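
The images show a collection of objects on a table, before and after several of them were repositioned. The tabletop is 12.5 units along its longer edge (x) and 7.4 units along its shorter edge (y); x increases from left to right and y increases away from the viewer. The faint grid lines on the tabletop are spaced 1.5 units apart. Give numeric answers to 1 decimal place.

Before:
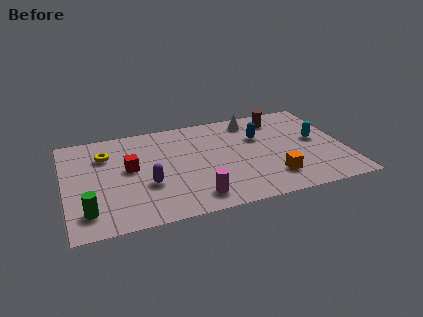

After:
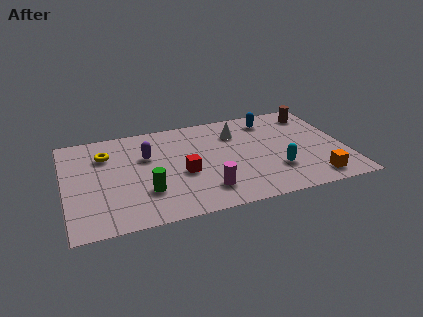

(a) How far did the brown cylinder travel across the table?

1.6

From (9.8, 6.1) to (11.4, 6.1), the brown cylinder covered √(1.6² + 0.0²) ≈ 1.6 units.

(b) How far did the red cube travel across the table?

2.5

From (2.9, 4.1) to (5.2, 3.1), the red cube covered √(2.3² + 1.0²) ≈ 2.5 units.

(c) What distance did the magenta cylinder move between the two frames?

0.6

From (5.6, 1.2) to (6.1, 1.6), the magenta cylinder covered √(0.5² + 0.4²) ≈ 0.6 units.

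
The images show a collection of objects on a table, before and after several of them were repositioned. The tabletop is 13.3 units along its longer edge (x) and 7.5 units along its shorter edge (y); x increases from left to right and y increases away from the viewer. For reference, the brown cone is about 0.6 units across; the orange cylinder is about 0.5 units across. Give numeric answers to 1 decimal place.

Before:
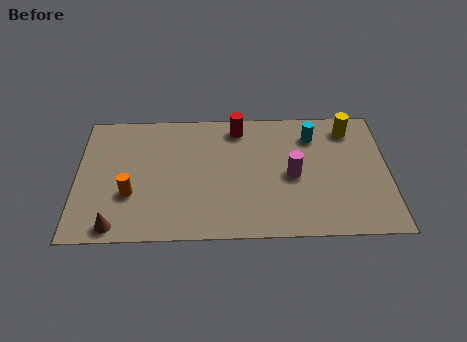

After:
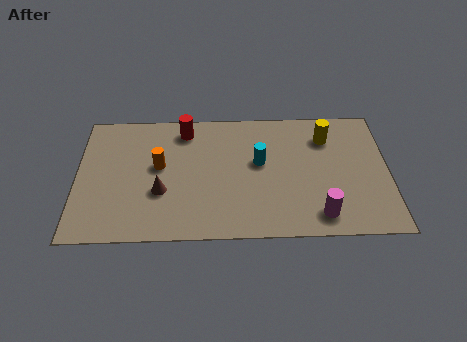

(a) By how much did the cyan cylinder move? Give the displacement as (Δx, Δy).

(-2.3, -1.5)

From the two frames, the cyan cylinder sits at roughly (10.1, 5.8) before and (7.8, 4.3) after.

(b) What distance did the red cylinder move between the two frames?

2.3

The red cylinder moved from about (6.9, 6.4) to (4.6, 6.3), a distance of √(2.3² + 0.1²) ≈ 2.3.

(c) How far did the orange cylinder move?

2.0

From (2.3, 2.6) to (3.5, 4.2), the orange cylinder covered √(1.2² + 1.6²) ≈ 2.0 units.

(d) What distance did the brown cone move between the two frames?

2.7

The brown cone was near (1.7, 0.8) before and (3.6, 2.7) after, so it travelled √(1.9² + 1.9²) ≈ 2.7 units.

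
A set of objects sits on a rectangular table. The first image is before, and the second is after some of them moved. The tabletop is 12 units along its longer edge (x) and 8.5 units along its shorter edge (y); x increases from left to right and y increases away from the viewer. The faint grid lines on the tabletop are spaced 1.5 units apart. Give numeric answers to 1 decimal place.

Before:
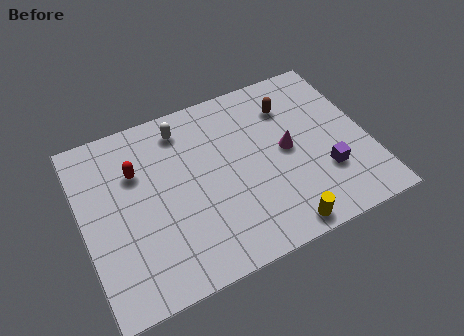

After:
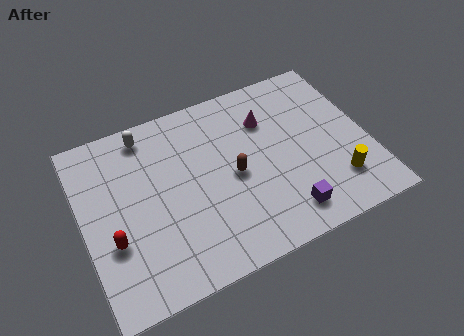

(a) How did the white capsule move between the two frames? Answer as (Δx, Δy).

(-1.5, 0.3)

From the two frames, the white capsule sits at roughly (4.5, 7.1) before and (3.0, 7.4) after.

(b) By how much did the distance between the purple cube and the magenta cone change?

+2.5

They were about 2.2 units apart before and 4.7 after — 2.5 units further apart.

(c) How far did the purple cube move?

2.2

From (10.0, 2.6) to (8.1, 1.4), the purple cube covered √(1.9² + 1.2²) ≈ 2.2 units.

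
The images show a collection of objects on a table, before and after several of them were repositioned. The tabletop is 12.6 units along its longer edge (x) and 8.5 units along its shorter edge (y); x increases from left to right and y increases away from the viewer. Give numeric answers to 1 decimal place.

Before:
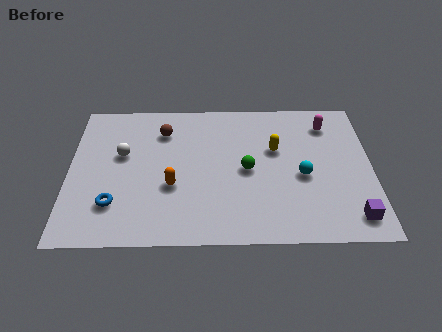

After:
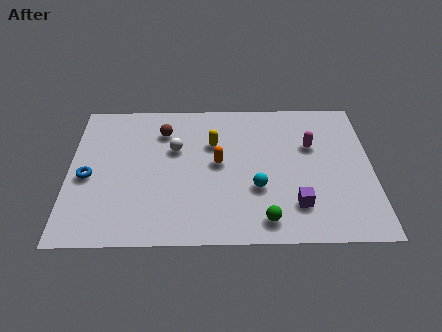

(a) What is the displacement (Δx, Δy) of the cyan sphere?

(-1.9, -0.7)

The cyan sphere was at about (9.7, 3.7) and moved to about (7.8, 3.0).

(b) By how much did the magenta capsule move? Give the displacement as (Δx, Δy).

(-0.7, -1.3)

The magenta capsule was at about (10.8, 6.8) and moved to about (10.1, 5.5).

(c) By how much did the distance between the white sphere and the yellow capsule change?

-4.8

The distance was about 6.4 in the first image and 1.6 in the second, so they moved 4.8 units closer together.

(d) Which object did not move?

the brown sphere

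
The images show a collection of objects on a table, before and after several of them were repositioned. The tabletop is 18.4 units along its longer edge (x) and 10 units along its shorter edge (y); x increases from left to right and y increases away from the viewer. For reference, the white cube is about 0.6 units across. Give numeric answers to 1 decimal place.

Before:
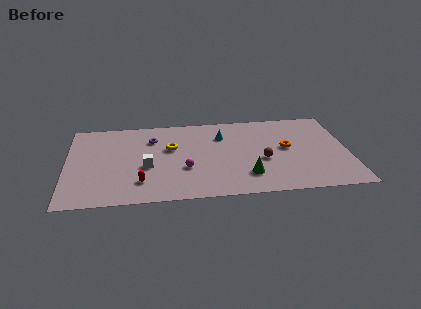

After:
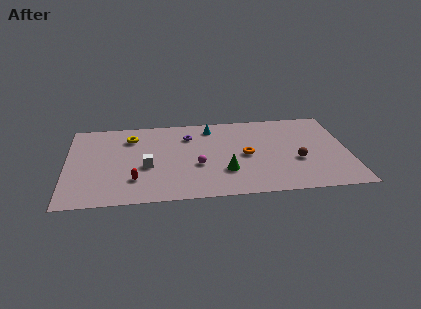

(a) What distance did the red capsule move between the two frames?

0.5

The red capsule was near (4.8, 2.3) before and (4.4, 2.6) after, so it travelled √(0.4² + 0.3²) ≈ 0.5 units.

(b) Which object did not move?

the white cube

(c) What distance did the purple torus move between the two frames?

2.4

The purple torus moved from about (5.6, 7.4) to (8.0, 7.5), a distance of √(2.4² + 0.1²) ≈ 2.4.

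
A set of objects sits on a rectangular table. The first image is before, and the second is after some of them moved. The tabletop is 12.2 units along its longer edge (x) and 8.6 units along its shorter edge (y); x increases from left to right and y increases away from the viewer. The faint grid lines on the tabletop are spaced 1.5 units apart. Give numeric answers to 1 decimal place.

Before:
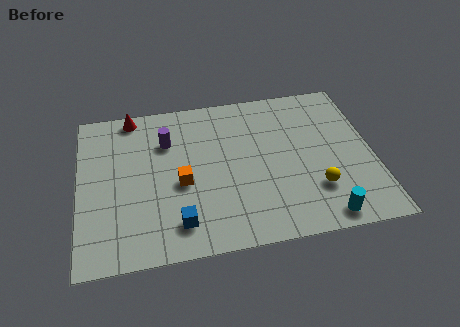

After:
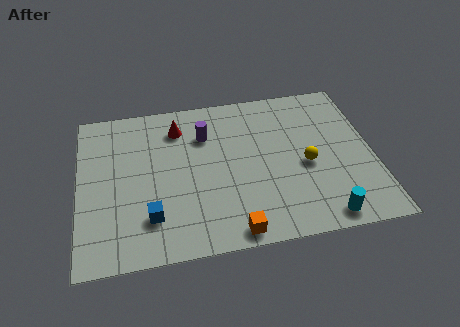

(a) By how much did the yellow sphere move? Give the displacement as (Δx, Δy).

(-0.3, 1.4)

The yellow sphere started near (9.7, 2.4) and ended near (9.4, 3.8).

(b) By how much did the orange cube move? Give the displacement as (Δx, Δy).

(2.0, -2.9)

From the two frames, the orange cube sits at roughly (4.2, 3.7) before and (6.2, 0.8) after.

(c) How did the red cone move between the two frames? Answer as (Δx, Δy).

(1.9, -1.0)

The red cone was at about (2.3, 7.8) and moved to about (4.2, 6.8).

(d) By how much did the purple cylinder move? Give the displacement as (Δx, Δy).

(1.6, 0.1)

The purple cylinder started near (3.7, 6.1) and ended near (5.3, 6.2).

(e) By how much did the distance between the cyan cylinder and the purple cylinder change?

-1.1

The distance was about 8.1 in the first image and 7.0 in the second, so they moved 1.1 units closer together.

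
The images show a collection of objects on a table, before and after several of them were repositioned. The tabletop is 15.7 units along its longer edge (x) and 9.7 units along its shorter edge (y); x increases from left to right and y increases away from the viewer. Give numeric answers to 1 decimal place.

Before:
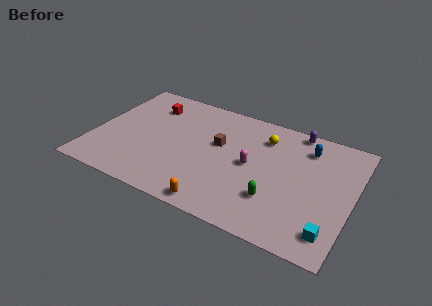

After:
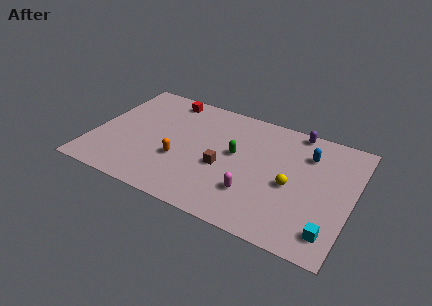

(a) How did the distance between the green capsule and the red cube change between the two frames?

-3.9

Before: roughly 9.5 units apart; after: 5.6. That's 3.9 units closer together.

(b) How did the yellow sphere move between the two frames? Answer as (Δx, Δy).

(2.0, -3.2)

The yellow sphere was at about (10.1, 7.5) and moved to about (12.1, 4.3).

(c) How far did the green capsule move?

3.7

The green capsule was near (11.3, 2.8) before and (8.6, 5.4) after, so it travelled √(2.7² + 2.6²) ≈ 3.7 units.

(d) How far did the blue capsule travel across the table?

0.5

From (12.7, 7.7) to (12.8, 7.2), the blue capsule covered √(0.1² + 0.5²) ≈ 0.5 units.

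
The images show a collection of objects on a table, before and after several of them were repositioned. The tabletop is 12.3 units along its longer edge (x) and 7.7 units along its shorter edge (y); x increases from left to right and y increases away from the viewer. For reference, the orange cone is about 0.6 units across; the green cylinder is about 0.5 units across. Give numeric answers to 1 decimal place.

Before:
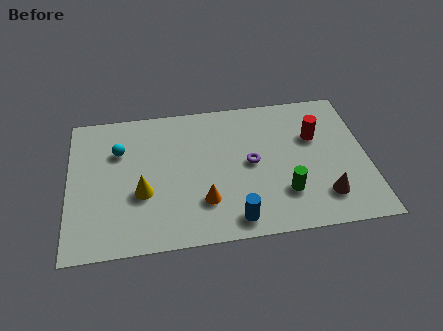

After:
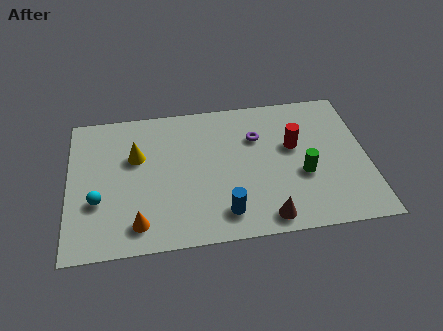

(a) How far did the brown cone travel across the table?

2.5

The brown cone moved from about (10.4, 1.7) to (8.0, 0.9), a distance of √(2.4² + 0.8²) ≈ 2.5.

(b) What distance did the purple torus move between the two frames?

1.4

The purple torus was near (7.5, 3.9) before and (7.8, 5.3) after, so it travelled √(0.3² + 1.4²) ≈ 1.4 units.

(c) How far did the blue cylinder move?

0.6

The blue cylinder moved from about (6.7, 1.0) to (6.3, 1.4), a distance of √(0.4² + 0.4²) ≈ 0.6.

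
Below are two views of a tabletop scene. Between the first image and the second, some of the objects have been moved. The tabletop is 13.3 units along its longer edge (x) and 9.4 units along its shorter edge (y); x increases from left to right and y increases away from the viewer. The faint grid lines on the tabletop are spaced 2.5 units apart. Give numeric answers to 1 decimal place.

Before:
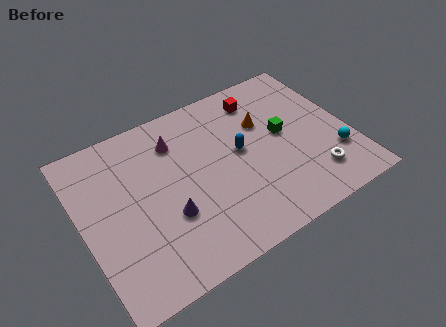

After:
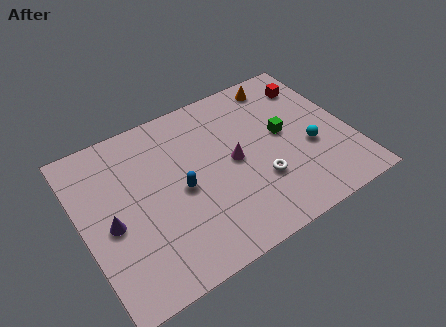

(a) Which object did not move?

the green cube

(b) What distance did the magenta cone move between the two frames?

3.5

The magenta cone was near (5.0, 7.2) before and (7.5, 4.7) after, so it travelled √(2.5² + 2.5²) ≈ 3.5 units.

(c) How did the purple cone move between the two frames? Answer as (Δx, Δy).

(-2.7, 0.9)

The purple cone was at about (4.0, 3.3) and moved to about (1.3, 4.2).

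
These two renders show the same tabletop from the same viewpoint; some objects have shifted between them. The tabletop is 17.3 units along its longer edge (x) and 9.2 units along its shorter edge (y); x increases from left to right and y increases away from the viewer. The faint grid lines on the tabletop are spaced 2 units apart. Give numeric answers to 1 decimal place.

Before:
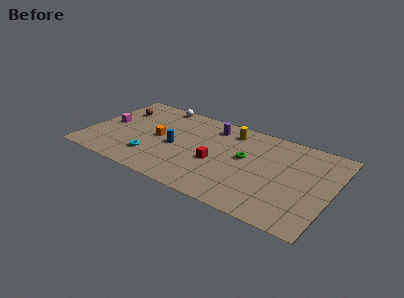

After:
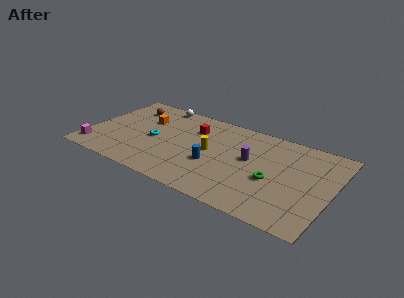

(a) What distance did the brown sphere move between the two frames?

0.8

From (1.7, 6.6) to (2.3, 7.2), the brown sphere covered √(0.6² + 0.6²) ≈ 0.8 units.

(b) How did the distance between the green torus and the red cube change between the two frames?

+4.4

The distance was about 2.4 in the first image and 6.8 in the second, so they moved 4.4 units further apart.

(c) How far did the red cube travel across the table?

3.6

The red cube was near (9.3, 3.8) before and (7.2, 6.7) after, so it travelled √(2.1² + 2.9²) ≈ 3.6 units.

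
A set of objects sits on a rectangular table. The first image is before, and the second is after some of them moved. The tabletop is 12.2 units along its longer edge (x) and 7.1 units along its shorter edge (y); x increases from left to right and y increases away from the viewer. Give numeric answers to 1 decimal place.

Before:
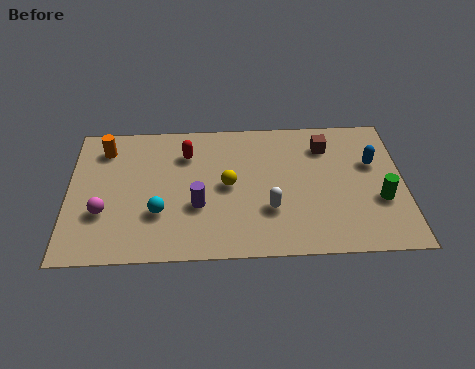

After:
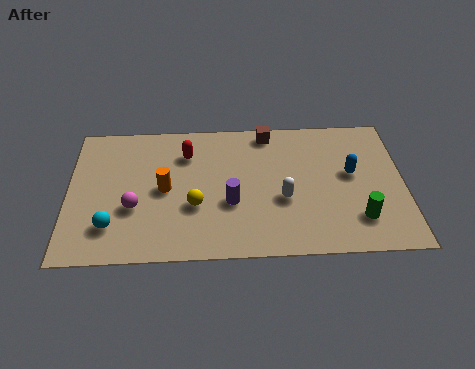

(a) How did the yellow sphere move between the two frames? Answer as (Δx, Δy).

(-1.2, -1.0)

The yellow sphere started near (5.8, 3.6) and ended near (4.6, 2.6).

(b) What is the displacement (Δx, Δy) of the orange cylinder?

(2.2, -2.2)

From the two frames, the orange cylinder sits at roughly (1.3, 5.7) before and (3.5, 3.5) after.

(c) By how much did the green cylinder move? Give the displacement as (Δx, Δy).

(-0.8, -0.9)

From the two frames, the green cylinder sits at roughly (11.3, 2.6) before and (10.5, 1.7) after.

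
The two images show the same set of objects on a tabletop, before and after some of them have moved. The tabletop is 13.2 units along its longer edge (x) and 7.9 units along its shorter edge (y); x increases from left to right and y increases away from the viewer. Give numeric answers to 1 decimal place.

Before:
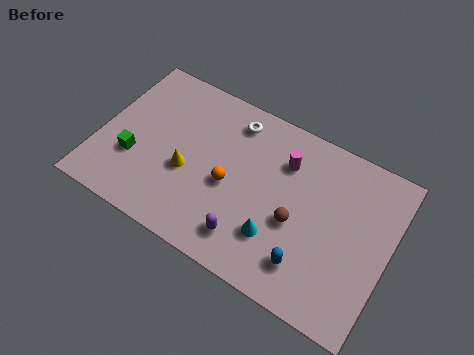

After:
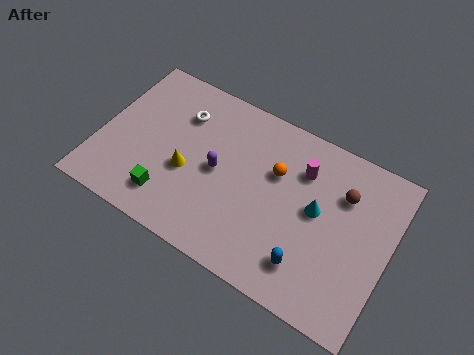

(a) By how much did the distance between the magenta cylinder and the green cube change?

-0.3

Before: roughly 7.2 units apart; after: 6.9. That's 0.3 units closer together.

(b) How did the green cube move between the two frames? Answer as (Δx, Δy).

(1.8, -1.1)

The green cube was at about (1.7, 2.7) and moved to about (3.5, 1.6).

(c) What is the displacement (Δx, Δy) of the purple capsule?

(-1.8, 2.4)

The purple capsule was at about (7.2, 1.5) and moved to about (5.4, 3.9).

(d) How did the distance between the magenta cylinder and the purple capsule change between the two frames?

-0.3

They were about 4.4 units apart before and 4.1 after — 0.3 units closer together.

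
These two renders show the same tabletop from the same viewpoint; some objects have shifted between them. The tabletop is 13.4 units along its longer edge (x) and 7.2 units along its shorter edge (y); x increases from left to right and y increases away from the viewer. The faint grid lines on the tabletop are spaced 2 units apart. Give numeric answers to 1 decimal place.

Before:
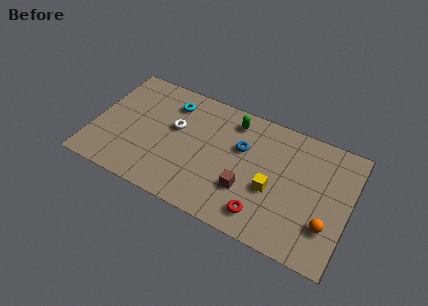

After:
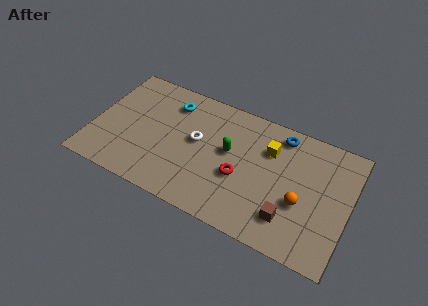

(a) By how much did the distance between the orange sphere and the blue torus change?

-1.6

Before: roughly 5.3 units apart; after: 3.7. That's 1.6 units closer together.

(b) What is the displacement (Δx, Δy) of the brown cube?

(2.3, -0.6)

From the two frames, the brown cube sits at roughly (8.2, 2.3) before and (10.5, 1.7) after.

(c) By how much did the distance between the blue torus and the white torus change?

+1.2

Before: roughly 3.5 units apart; after: 4.7. That's 1.2 units further apart.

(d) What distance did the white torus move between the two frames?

1.2

From (4.2, 4.3) to (5.4, 4.0), the white torus covered √(1.2² + 0.3²) ≈ 1.2 units.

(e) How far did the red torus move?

2.1

From (9.2, 1.3) to (7.8, 2.9), the red torus covered √(1.4² + 1.6²) ≈ 2.1 units.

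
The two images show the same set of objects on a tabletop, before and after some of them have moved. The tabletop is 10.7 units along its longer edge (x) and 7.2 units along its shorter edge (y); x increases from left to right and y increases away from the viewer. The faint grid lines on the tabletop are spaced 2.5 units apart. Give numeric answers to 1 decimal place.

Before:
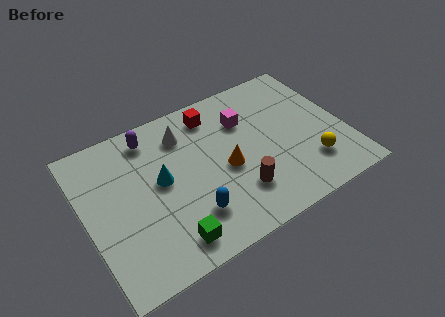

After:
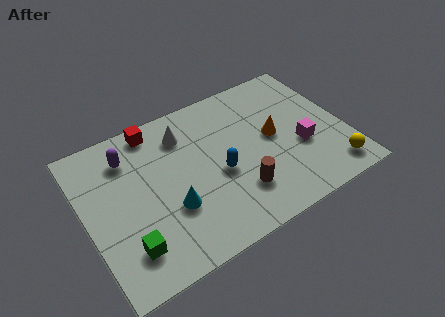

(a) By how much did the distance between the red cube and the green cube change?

-0.4

Before: roughly 5.5 units apart; after: 5.1. That's 0.4 units closer together.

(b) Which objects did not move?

the white cone and the brown cylinder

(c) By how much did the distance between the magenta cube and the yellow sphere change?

-2.0

They were about 4.0 units apart before and 2.0 after — 2.0 units closer together.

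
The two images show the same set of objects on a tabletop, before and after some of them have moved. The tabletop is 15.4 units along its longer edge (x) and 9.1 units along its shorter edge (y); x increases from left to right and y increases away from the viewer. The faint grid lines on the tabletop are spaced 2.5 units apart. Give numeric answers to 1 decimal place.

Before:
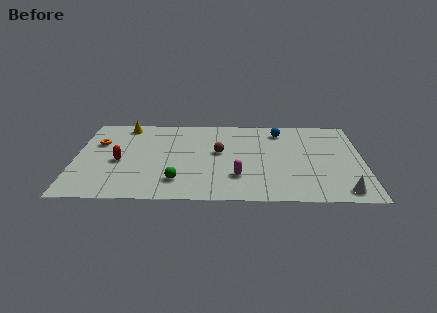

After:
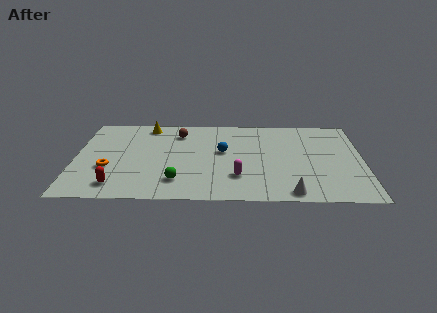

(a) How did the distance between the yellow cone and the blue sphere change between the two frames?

-3.4

They were about 8.4 units apart before and 5.0 after — 3.4 units closer together.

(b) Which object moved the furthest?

the blue sphere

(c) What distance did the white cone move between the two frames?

2.7

The white cone moved from about (14.2, 1.1) to (11.5, 0.9), a distance of √(2.7² + 0.2²) ≈ 2.7.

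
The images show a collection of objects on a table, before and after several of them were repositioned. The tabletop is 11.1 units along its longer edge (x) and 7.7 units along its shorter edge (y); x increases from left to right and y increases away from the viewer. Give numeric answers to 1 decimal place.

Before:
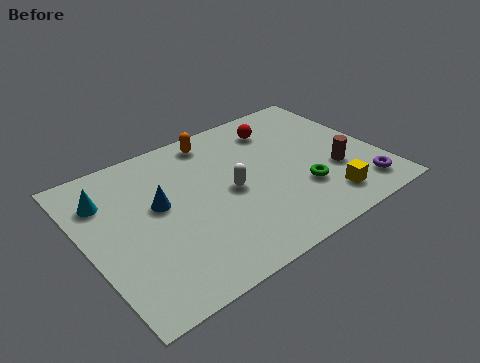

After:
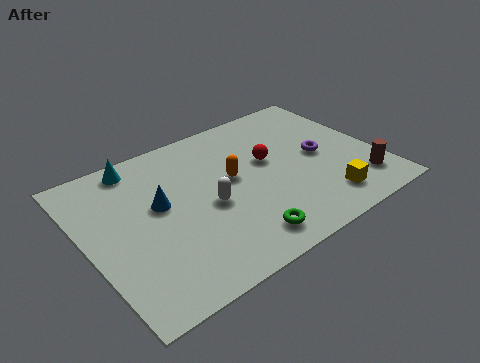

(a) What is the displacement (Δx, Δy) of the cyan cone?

(1.4, 1.1)

The cyan cone started near (1.0, 5.7) and ended near (2.4, 6.8).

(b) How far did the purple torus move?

2.7

From (10.0, 1.3) to (9.0, 3.8), the purple torus covered √(1.0² + 2.5²) ≈ 2.7 units.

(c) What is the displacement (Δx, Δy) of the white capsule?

(-0.9, -0.3)

The white capsule started near (5.4, 3.7) and ended near (4.5, 3.4).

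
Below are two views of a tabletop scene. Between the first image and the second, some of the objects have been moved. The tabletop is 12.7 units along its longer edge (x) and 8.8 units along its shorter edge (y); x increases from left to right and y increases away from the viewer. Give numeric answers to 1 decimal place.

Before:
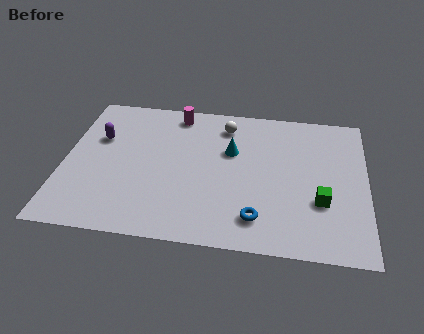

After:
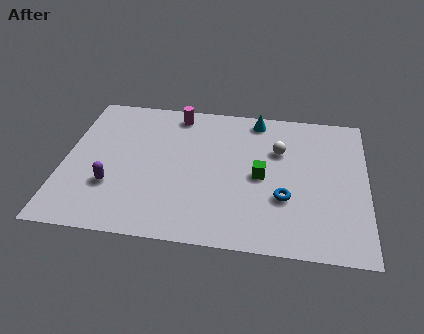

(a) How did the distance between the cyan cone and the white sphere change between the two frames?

+0.5

Before: roughly 1.6 units apart; after: 2.1. That's 0.5 units further apart.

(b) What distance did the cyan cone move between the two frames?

2.4

From (7.0, 5.6) to (8.0, 7.8), the cyan cone covered √(1.0² + 2.2²) ≈ 2.4 units.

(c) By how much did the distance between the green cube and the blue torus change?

-1.3

Before: roughly 2.9 units apart; after: 1.6. That's 1.3 units closer together.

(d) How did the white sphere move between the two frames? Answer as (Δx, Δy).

(2.3, -1.3)

From the two frames, the white sphere sits at roughly (6.7, 7.2) before and (9.0, 5.9) after.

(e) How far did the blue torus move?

1.7

The blue torus was near (8.2, 1.7) before and (9.3, 3.0) after, so it travelled √(1.1² + 1.3²) ≈ 1.7 units.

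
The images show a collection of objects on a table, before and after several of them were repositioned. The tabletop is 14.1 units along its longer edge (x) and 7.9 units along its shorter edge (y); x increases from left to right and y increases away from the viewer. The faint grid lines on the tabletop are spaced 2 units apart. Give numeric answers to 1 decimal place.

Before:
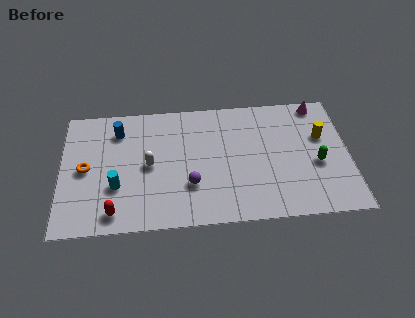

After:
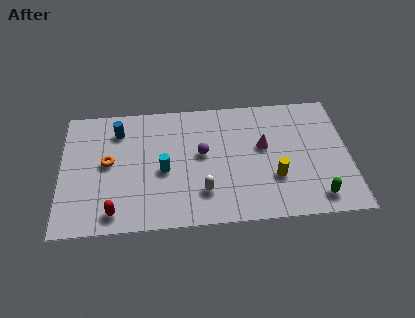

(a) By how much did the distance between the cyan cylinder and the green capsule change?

-2.1

Before: roughly 9.8 units apart; after: 7.7. That's 2.1 units closer together.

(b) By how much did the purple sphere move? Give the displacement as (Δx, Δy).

(0.6, 1.9)

From the two frames, the purple sphere sits at roughly (6.3, 2.5) before and (6.9, 4.4) after.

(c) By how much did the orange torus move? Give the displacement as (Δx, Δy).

(1.1, 0.3)

The orange torus was at about (1.2, 3.9) and moved to about (2.3, 4.2).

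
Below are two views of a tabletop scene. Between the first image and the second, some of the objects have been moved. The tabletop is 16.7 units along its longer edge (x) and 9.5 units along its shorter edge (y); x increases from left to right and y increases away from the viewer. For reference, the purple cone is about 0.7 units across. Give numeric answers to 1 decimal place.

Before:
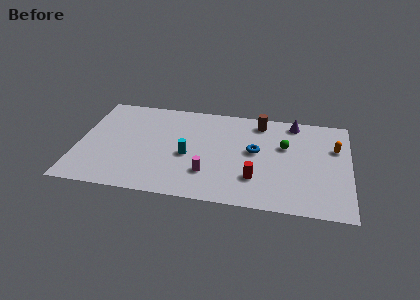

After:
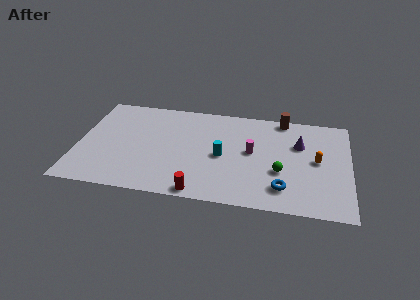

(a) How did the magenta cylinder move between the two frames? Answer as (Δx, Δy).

(2.6, 2.5)

The magenta cylinder was at about (8.1, 2.6) and moved to about (10.7, 5.1).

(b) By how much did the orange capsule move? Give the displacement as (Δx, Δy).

(-1.1, -1.4)

The orange capsule started near (15.8, 6.3) and ended near (14.7, 4.9).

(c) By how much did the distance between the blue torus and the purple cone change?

+0.5

Before: roughly 3.9 units apart; after: 4.4. That's 0.5 units further apart.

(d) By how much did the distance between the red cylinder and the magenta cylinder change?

+2.3

Before: roughly 2.9 units apart; after: 5.2. That's 2.3 units further apart.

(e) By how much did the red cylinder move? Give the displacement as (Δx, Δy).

(-3.3, -1.8)

The red cylinder was at about (11.0, 2.6) and moved to about (7.7, 0.8).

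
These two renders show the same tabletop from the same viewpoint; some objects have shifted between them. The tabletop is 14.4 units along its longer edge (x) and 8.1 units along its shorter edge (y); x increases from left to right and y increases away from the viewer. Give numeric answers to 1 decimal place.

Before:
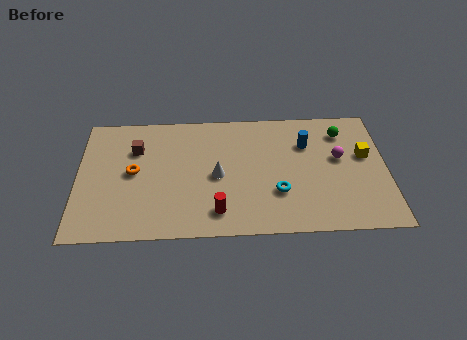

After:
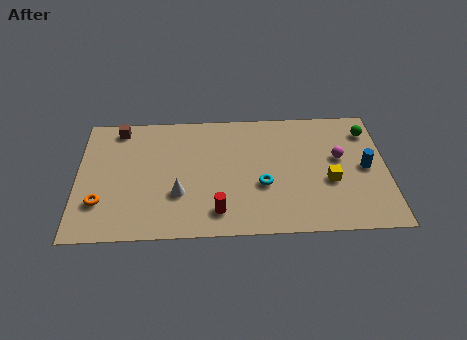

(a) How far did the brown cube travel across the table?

1.6

The brown cube was near (2.7, 5.7) before and (1.9, 7.1) after, so it travelled √(0.8² + 1.4²) ≈ 1.6 units.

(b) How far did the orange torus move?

2.4

The orange torus was near (2.6, 4.2) before and (1.1, 2.3) after, so it travelled √(1.5² + 1.9²) ≈ 2.4 units.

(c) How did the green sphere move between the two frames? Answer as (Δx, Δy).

(1.2, 0.0)

The green sphere was at about (12.4, 6.4) and moved to about (13.6, 6.4).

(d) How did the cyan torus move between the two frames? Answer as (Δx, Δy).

(-0.7, 0.5)

From the two frames, the cyan torus sits at roughly (9.3, 2.6) before and (8.6, 3.1) after.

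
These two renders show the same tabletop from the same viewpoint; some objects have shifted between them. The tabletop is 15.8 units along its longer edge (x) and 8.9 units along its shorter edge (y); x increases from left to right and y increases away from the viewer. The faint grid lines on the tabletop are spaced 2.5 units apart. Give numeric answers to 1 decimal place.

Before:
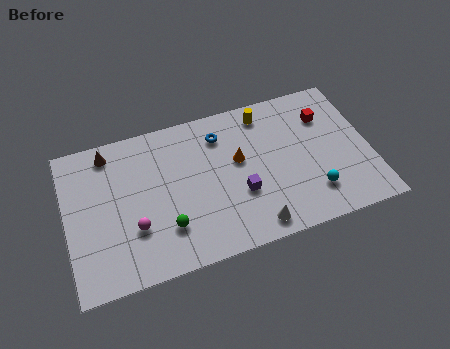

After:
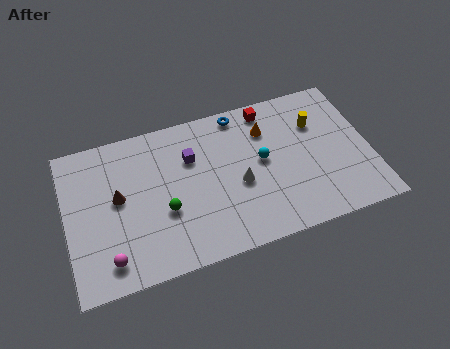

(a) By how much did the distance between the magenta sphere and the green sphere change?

+1.9

Before: roughly 1.7 units apart; after: 3.6. That's 1.9 units further apart.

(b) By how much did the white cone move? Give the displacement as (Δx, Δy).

(-0.5, 2.7)

The white cone started near (9.4, 1.1) and ended near (8.9, 3.8).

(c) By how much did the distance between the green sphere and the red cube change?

-2.3

They were about 9.6 units apart before and 7.3 after — 2.3 units closer together.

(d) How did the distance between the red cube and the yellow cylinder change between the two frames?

-0.4

They were about 3.3 units apart before and 2.9 after — 0.4 units closer together.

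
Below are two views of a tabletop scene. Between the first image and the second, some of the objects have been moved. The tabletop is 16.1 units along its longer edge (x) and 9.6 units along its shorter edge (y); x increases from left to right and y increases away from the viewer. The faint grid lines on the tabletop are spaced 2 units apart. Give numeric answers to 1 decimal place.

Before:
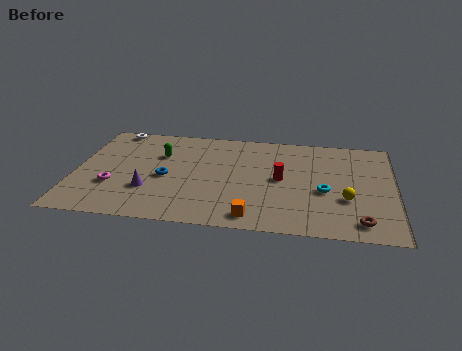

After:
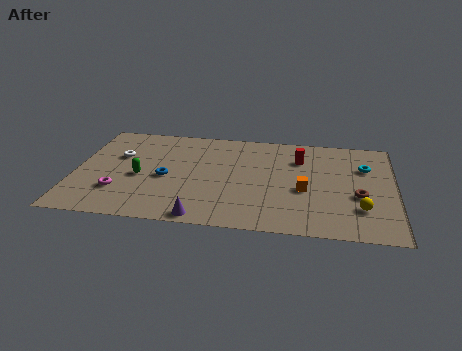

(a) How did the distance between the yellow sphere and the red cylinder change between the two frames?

+1.8

Before: roughly 3.6 units apart; after: 5.4. That's 1.8 units further apart.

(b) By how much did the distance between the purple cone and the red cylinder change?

+0.9

Before: roughly 6.9 units apart; after: 7.8. That's 0.9 units further apart.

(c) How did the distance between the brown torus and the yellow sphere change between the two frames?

-0.9

They were about 2.1 units apart before and 1.2 after — 0.9 units closer together.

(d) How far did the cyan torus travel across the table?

3.3

From (12.6, 4.0) to (14.6, 6.6), the cyan torus covered √(2.0² + 2.6²) ≈ 3.3 units.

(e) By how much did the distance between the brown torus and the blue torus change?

-0.5

The distance was about 10.2 in the first image and 9.7 in the second, so they moved 0.5 units closer together.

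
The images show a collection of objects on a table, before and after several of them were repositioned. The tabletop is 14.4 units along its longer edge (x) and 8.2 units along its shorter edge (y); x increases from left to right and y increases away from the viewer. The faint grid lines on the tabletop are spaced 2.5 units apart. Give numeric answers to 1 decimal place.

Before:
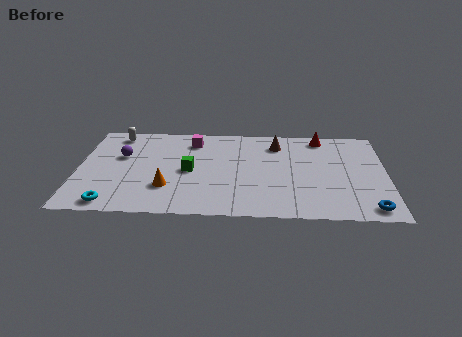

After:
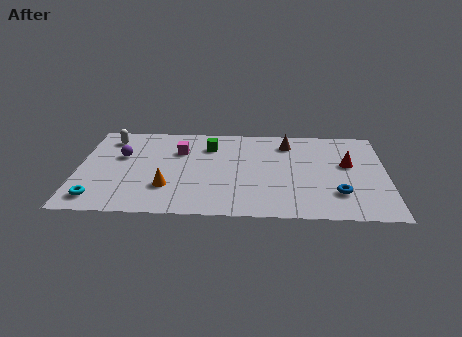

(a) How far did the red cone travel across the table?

2.7

The red cone was near (11.4, 7.2) before and (12.6, 4.8) after, so it travelled √(1.2² + 2.4²) ≈ 2.7 units.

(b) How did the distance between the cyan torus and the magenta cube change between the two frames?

-1.0

Before: roughly 6.7 units apart; after: 5.7. That's 1.0 units closer together.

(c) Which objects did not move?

the orange cone and the purple sphere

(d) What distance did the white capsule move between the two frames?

0.5

The white capsule moved from about (1.7, 7.1) to (1.4, 6.7), a distance of √(0.3² + 0.4²) ≈ 0.5.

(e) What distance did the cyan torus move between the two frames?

0.8

From (1.7, 0.9) to (1.0, 1.3), the cyan torus covered √(0.7² + 0.4²) ≈ 0.8 units.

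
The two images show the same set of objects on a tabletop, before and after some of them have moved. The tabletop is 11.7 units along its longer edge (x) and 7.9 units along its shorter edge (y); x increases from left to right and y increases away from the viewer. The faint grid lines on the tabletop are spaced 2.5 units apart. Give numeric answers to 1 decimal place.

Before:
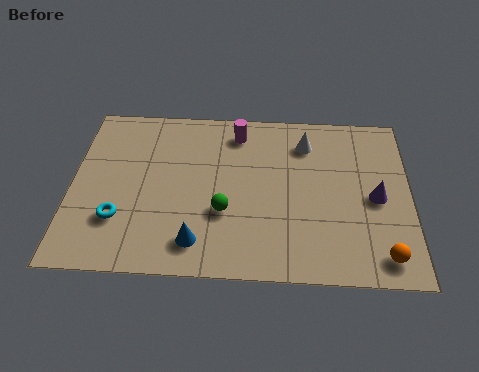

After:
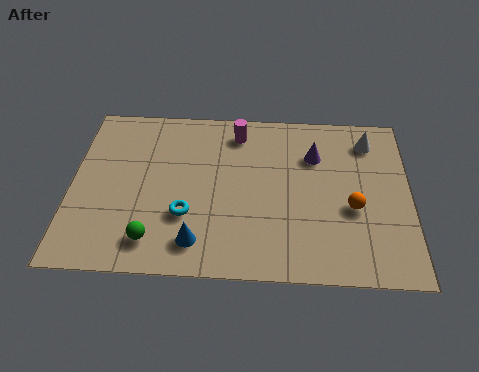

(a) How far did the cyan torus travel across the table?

2.3

From (1.7, 2.3) to (4.0, 2.6), the cyan torus covered √(2.3² + 0.3²) ≈ 2.3 units.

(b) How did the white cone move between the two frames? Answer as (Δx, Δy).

(2.2, 0.2)

The white cone was at about (8.1, 6.2) and moved to about (10.3, 6.4).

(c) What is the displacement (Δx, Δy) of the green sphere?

(-2.4, -1.4)

From the two frames, the green sphere sits at roughly (5.3, 2.8) before and (2.9, 1.4) after.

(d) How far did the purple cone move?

2.8

The purple cone moved from about (10.5, 3.7) to (8.4, 5.6), a distance of √(2.1² + 1.9²) ≈ 2.8.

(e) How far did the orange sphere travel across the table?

2.3

The orange sphere was near (10.7, 1.1) before and (9.7, 3.2) after, so it travelled √(1.0² + 2.1²) ≈ 2.3 units.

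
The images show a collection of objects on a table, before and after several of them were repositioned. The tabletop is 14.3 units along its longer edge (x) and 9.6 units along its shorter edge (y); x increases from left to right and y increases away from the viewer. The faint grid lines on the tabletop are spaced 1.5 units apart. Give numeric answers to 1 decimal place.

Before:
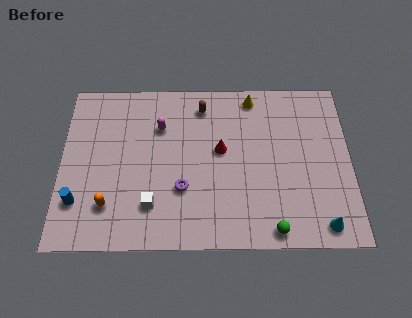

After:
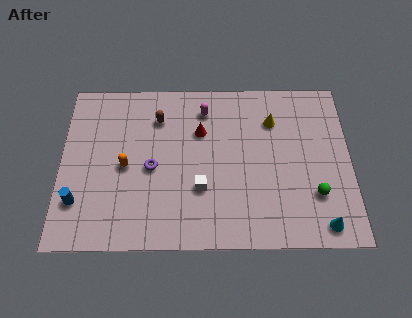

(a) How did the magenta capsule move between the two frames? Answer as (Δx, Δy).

(2.2, 1.0)

From the two frames, the magenta capsule sits at roughly (4.9, 6.8) before and (7.1, 7.8) after.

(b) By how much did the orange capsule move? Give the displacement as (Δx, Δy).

(0.8, 2.2)

The orange capsule was at about (2.4, 2.3) and moved to about (3.2, 4.5).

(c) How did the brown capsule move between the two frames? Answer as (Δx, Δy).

(-2.2, -0.7)

The brown capsule started near (7.0, 8.0) and ended near (4.8, 7.3).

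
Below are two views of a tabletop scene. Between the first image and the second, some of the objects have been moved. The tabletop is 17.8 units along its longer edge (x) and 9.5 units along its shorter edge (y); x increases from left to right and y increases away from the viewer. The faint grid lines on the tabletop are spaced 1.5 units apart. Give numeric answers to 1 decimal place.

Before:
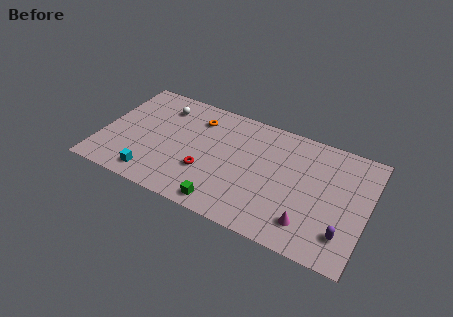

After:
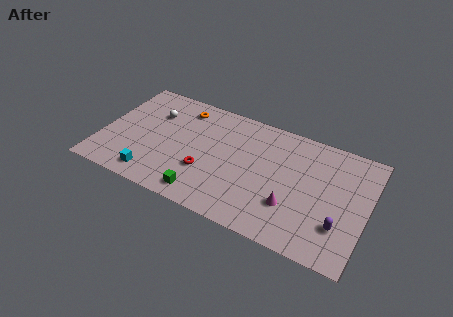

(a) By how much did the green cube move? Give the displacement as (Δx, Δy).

(-1.4, 0.2)

From the two frames, the green cube sits at roughly (8.7, 1.1) before and (7.3, 1.3) after.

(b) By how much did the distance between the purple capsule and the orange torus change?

+0.7

Before: roughly 11.6 units apart; after: 12.3. That's 0.7 units further apart.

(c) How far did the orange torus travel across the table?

1.2

The orange torus was near (6.1, 7.4) before and (5.0, 7.9) after, so it travelled √(1.1² + 0.5²) ≈ 1.2 units.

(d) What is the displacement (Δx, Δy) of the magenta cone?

(-1.2, 0.9)

From the two frames, the magenta cone sits at roughly (14.2, 2.0) before and (13.0, 2.9) after.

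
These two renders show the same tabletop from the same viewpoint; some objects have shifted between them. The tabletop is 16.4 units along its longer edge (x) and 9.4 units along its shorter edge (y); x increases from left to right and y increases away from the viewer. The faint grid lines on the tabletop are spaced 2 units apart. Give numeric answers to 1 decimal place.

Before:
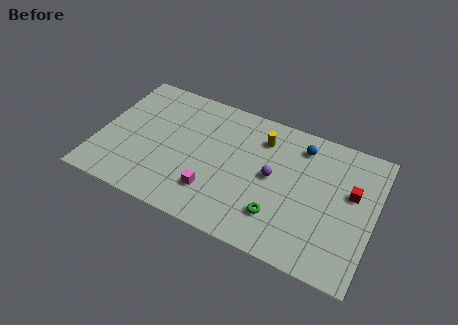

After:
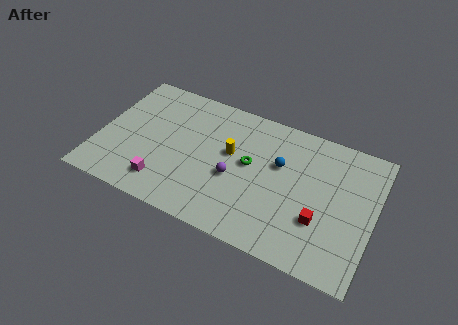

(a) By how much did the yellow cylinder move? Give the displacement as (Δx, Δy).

(-1.7, -1.8)

The yellow cylinder started near (9.5, 7.3) and ended near (7.8, 5.5).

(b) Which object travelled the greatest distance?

the green torus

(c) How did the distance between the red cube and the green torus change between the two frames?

-0.3

They were about 5.2 units apart before and 4.9 after — 0.3 units closer together.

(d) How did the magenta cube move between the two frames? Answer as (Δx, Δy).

(-2.9, -0.6)

From the two frames, the magenta cube sits at roughly (7.1, 2.4) before and (4.2, 1.8) after.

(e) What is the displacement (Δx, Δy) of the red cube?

(-1.6, -2.6)

The red cube was at about (15.0, 5.7) and moved to about (13.4, 3.1).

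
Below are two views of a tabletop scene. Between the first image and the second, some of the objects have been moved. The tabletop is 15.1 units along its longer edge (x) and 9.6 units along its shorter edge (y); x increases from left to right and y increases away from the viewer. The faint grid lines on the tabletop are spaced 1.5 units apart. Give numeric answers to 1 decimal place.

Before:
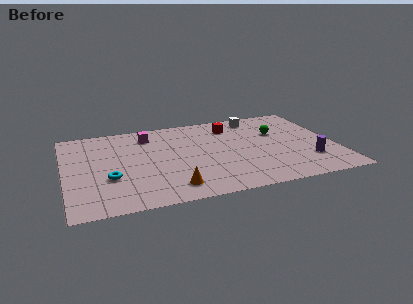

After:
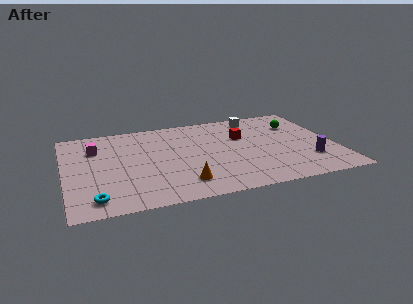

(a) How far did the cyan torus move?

2.2

From (2.4, 3.4) to (1.5, 1.4), the cyan torus covered √(0.9² + 2.0²) ≈ 2.2 units.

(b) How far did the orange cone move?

0.7

The orange cone was near (5.7, 1.6) before and (6.3, 1.9) after, so it travelled √(0.6² + 0.3²) ≈ 0.7 units.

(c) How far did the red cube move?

1.5

From (9.5, 7.6) to (10.0, 6.2), the red cube covered √(0.5² + 1.4²) ≈ 1.5 units.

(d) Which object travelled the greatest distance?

the magenta cube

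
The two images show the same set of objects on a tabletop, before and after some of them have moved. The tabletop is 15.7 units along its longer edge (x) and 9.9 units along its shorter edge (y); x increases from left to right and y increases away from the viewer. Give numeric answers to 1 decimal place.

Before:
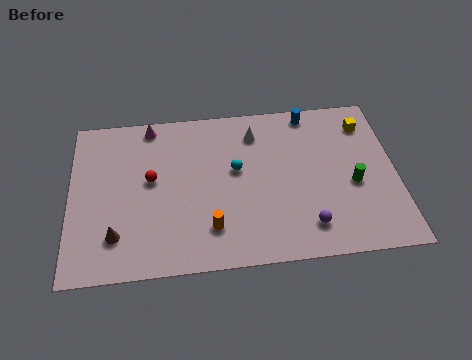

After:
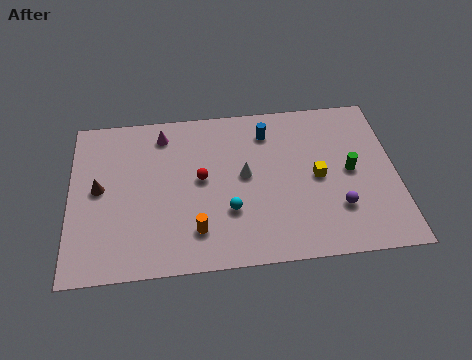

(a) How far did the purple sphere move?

1.7

The purple sphere was near (11.3, 1.9) before and (12.8, 2.8) after, so it travelled √(1.5² + 0.9²) ≈ 1.7 units.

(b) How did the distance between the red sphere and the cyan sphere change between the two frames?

-1.6

Before: roughly 4.1 units apart; after: 2.5. That's 1.6 units closer together.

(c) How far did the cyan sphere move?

2.5

The cyan sphere was near (8.0, 5.7) before and (7.6, 3.2) after, so it travelled √(0.4² + 2.5²) ≈ 2.5 units.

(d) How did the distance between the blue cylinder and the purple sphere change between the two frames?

-1.0

They were about 7.0 units apart before and 6.0 after — 1.0 units closer together.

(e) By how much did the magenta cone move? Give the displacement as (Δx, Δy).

(0.6, -0.6)

From the two frames, the magenta cone sits at roughly (3.9, 8.9) before and (4.5, 8.3) after.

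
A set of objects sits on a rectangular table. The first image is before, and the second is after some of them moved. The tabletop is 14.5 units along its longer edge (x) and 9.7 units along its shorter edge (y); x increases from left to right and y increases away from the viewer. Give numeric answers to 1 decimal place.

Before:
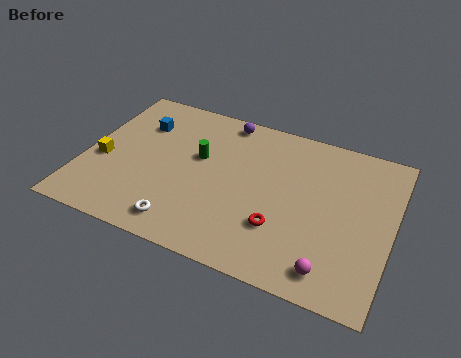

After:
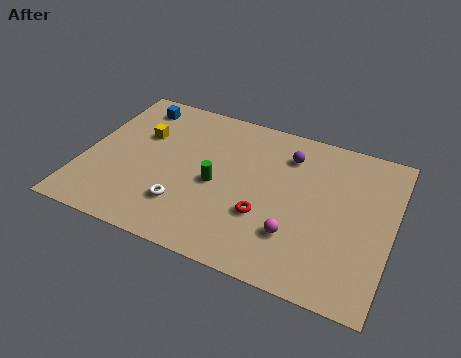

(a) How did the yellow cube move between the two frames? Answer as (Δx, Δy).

(1.6, 2.3)

From the two frames, the yellow cube sits at roughly (0.9, 4.0) before and (2.5, 6.3) after.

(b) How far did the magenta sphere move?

2.2

The magenta sphere was near (12.0, 1.4) before and (10.2, 2.7) after, so it travelled √(1.8² + 1.3²) ≈ 2.2 units.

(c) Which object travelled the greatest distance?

the purple sphere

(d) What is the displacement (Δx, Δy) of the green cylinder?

(1.0, -1.4)

The green cylinder started near (5.3, 5.8) and ended near (6.3, 4.4).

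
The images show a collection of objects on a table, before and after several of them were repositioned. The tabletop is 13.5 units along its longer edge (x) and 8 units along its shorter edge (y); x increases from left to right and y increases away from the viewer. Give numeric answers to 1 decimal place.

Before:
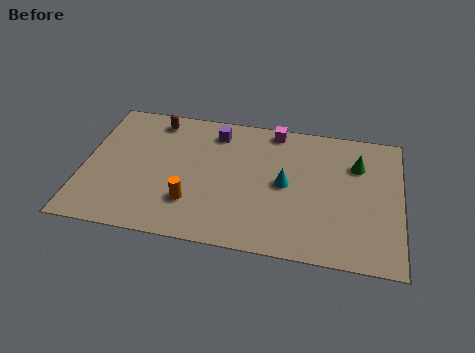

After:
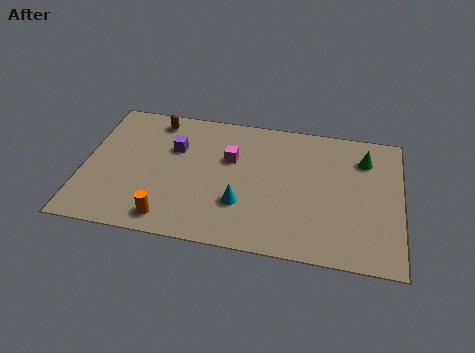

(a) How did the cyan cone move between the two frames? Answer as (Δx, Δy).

(-1.8, -1.5)

The cyan cone started near (8.6, 4.0) and ended near (6.8, 2.5).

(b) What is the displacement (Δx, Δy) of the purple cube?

(-1.7, -1.3)

The purple cube started near (5.5, 6.6) and ended near (3.8, 5.3).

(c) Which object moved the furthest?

the magenta cube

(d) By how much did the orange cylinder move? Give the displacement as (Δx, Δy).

(-0.9, -1.1)

From the two frames, the orange cylinder sits at roughly (4.7, 2.2) before and (3.8, 1.1) after.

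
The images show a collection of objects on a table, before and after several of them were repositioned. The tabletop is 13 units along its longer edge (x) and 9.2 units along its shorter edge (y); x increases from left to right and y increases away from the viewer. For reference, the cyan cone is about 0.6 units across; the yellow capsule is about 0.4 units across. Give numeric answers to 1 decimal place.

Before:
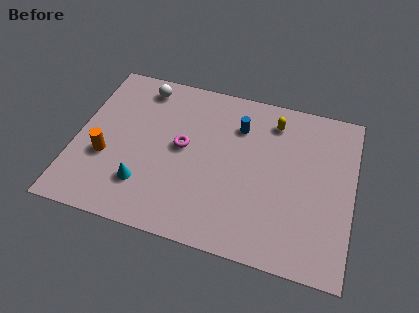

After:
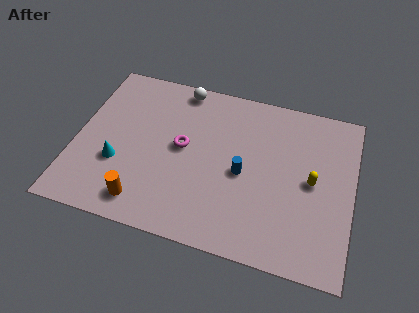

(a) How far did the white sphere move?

1.8

The white sphere moved from about (2.8, 7.9) to (4.6, 8.3), a distance of √(1.8² + 0.4²) ≈ 1.8.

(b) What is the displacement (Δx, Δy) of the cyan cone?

(-1.3, 0.9)

The cyan cone was at about (3.4, 2.3) and moved to about (2.1, 3.2).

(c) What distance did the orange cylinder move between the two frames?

2.8

From (1.5, 3.4) to (3.5, 1.4), the orange cylinder covered √(2.0² + 2.0²) ≈ 2.8 units.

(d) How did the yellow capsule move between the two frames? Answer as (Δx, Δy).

(2.0, -2.9)

The yellow capsule was at about (9.1, 7.5) and moved to about (11.1, 4.6).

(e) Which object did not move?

the magenta torus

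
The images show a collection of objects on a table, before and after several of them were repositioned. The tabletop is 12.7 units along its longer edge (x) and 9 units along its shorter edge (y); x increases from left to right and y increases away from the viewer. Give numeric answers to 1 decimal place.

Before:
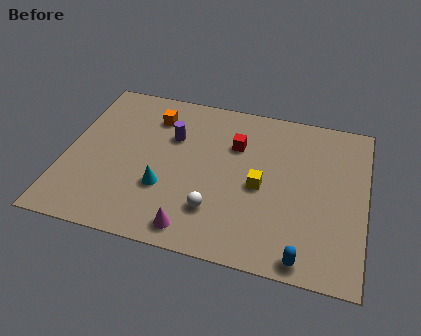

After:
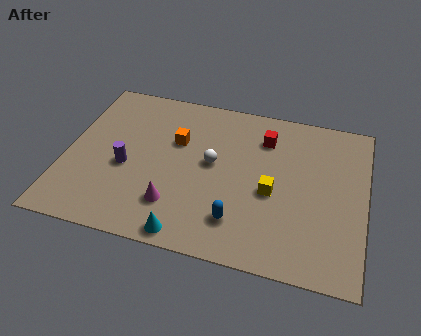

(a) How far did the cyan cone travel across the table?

2.5

The cyan cone was near (4.3, 3.0) before and (5.5, 0.8) after, so it travelled √(1.2² + 2.2²) ≈ 2.5 units.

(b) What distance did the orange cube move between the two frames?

1.6

The orange cube moved from about (3.5, 7.0) to (4.6, 5.8), a distance of √(1.1² + 1.2²) ≈ 1.6.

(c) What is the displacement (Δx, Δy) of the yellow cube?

(0.5, -0.2)

The yellow cube started near (8.3, 4.1) and ended near (8.8, 3.9).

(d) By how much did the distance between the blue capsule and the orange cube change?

-4.4

Before: roughly 9.2 units apart; after: 4.8. That's 4.4 units closer together.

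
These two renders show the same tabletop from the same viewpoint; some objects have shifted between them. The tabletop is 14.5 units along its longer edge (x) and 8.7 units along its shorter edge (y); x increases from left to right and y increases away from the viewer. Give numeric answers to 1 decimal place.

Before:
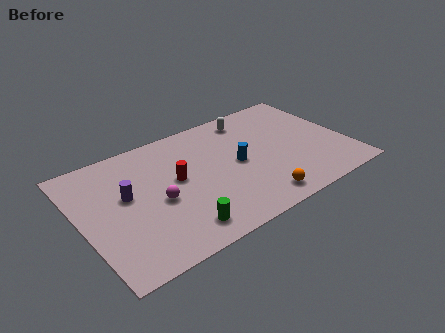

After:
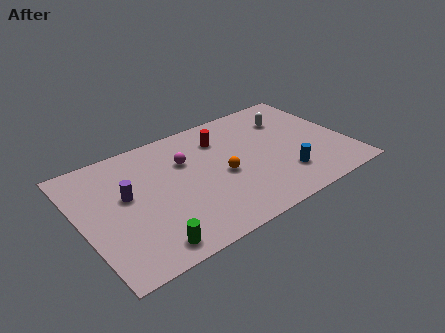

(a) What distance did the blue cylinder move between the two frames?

3.0

The blue cylinder was near (8.5, 4.3) before and (10.7, 2.2) after, so it travelled √(2.2² + 2.1²) ≈ 3.0 units.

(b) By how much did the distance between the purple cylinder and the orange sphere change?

-2.3

The distance was about 7.5 in the first image and 5.2 in the second, so they moved 2.3 units closer together.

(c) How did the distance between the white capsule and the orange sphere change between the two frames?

-1.4

Before: roughly 6.3 units apart; after: 4.9. That's 1.4 units closer together.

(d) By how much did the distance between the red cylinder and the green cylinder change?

+4.0

Before: roughly 3.4 units apart; after: 7.4. That's 4.0 units further apart.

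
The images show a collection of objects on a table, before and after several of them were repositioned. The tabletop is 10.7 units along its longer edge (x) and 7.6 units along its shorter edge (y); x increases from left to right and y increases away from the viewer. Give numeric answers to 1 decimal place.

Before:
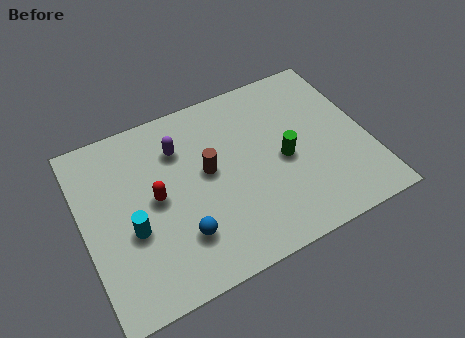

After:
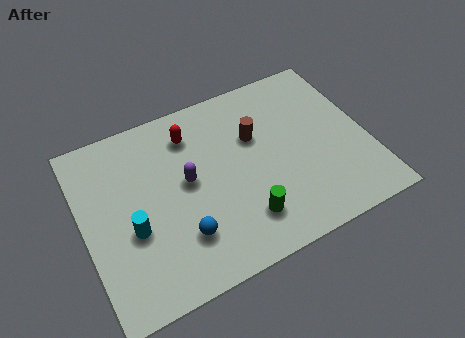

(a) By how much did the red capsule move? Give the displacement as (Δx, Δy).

(1.6, 2.1)

The red capsule started near (2.7, 3.9) and ended near (4.3, 6.0).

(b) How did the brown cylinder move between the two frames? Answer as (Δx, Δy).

(1.9, 0.7)

The brown cylinder started near (4.7, 4.2) and ended near (6.6, 4.9).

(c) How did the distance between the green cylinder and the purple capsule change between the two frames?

-1.3

They were about 4.3 units apart before and 3.0 after — 1.3 units closer together.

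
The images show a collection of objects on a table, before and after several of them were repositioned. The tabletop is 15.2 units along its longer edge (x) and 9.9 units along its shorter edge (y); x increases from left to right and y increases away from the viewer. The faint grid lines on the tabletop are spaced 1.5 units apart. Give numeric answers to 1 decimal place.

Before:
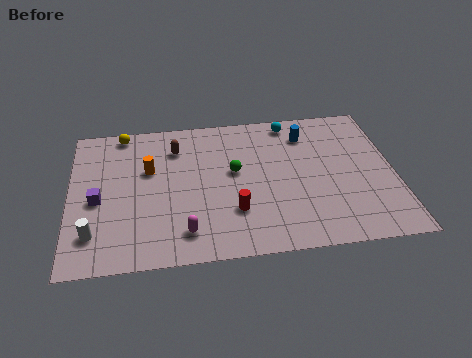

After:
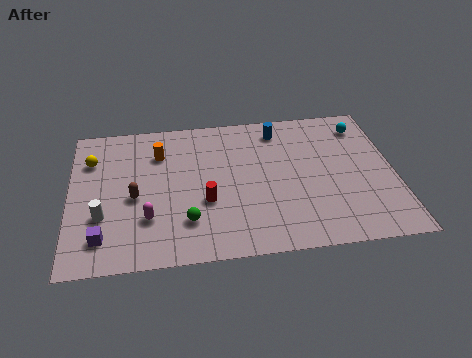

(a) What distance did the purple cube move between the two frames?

2.5

The purple cube was near (1.3, 4.4) before and (1.5, 1.9) after, so it travelled √(0.2² + 2.5²) ≈ 2.5 units.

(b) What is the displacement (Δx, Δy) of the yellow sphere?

(-1.5, -1.8)

From the two frames, the yellow sphere sits at roughly (2.5, 9.0) before and (1.0, 7.2) after.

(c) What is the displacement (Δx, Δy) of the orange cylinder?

(0.5, 1.1)

From the two frames, the orange cylinder sits at roughly (3.7, 6.2) before and (4.2, 7.3) after.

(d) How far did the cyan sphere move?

3.5

The cyan sphere was near (10.5, 8.8) before and (13.9, 8.1) after, so it travelled √(3.4² + 0.7²) ≈ 3.5 units.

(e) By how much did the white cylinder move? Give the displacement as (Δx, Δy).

(0.4, 1.1)

From the two frames, the white cylinder sits at roughly (1.1, 2.2) before and (1.5, 3.3) after.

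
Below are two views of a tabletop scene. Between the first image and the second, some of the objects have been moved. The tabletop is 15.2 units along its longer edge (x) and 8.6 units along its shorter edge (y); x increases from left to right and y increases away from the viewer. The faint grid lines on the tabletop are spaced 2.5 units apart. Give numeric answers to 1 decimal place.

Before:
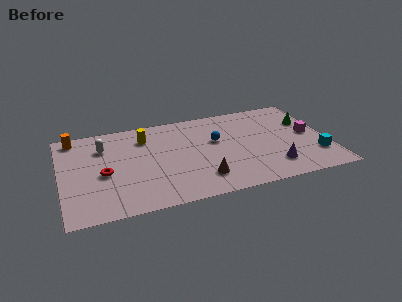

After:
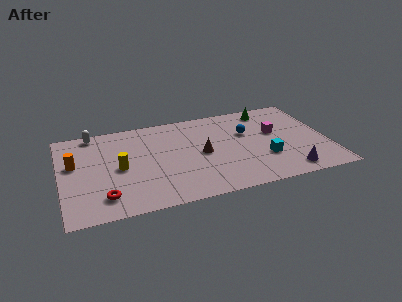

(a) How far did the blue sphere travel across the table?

1.8

The blue sphere moved from about (8.9, 5.2) to (10.7, 5.5), a distance of √(1.8² + 0.3²) ≈ 1.8.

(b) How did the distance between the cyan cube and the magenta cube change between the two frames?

+0.3

The distance was about 2.1 in the first image and 2.4 in the second, so they moved 0.3 units further apart.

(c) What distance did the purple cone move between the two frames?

1.1

The purple cone was near (11.9, 1.9) before and (12.7, 1.2) after, so it travelled √(0.8² + 0.7²) ≈ 1.1 units.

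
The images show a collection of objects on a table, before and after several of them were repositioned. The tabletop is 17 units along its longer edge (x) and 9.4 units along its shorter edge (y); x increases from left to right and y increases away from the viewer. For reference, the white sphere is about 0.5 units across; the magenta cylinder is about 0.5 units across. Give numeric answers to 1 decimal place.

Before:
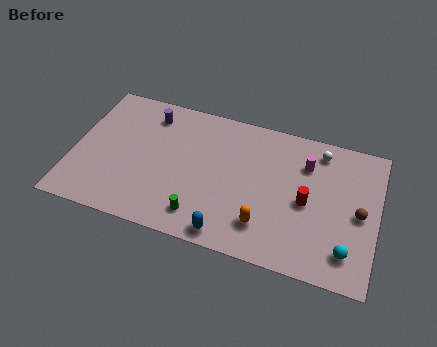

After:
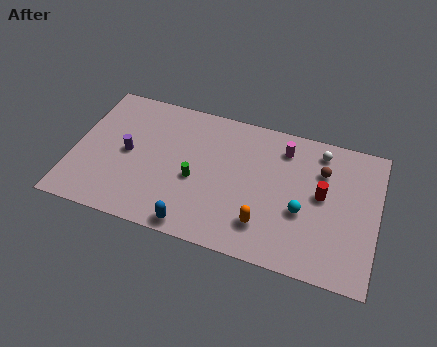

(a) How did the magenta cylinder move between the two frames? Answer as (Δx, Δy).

(-1.3, 0.7)

The magenta cylinder started near (12.9, 6.9) and ended near (11.6, 7.6).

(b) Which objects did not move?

the orange capsule and the white sphere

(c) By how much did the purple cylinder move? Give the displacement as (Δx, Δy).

(-1.0, -3.0)

The purple cylinder started near (4.0, 7.7) and ended near (3.0, 4.7).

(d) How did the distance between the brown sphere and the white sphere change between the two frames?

-2.9

Before: roughly 4.2 units apart; after: 1.3. That's 2.9 units closer together.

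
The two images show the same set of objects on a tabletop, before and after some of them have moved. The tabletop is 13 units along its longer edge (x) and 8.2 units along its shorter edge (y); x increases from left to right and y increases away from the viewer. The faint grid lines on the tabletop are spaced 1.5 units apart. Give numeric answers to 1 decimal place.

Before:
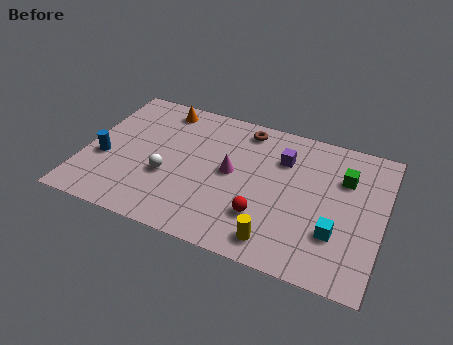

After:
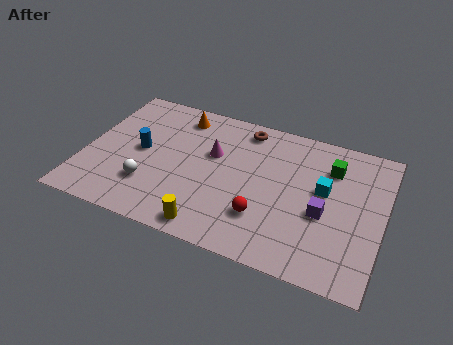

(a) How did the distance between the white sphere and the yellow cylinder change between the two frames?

-2.1

They were about 5.3 units apart before and 3.2 after — 2.1 units closer together.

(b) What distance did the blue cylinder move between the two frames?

1.8

From (0.9, 3.2) to (2.4, 4.2), the blue cylinder covered √(1.5² + 1.0²) ≈ 1.8 units.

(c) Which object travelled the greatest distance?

the purple cube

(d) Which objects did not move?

the red sphere and the brown torus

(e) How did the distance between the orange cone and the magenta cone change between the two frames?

-1.9

The distance was about 4.4 in the first image and 2.5 in the second, so they moved 1.9 units closer together.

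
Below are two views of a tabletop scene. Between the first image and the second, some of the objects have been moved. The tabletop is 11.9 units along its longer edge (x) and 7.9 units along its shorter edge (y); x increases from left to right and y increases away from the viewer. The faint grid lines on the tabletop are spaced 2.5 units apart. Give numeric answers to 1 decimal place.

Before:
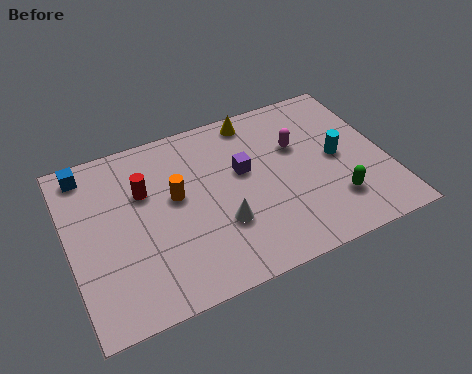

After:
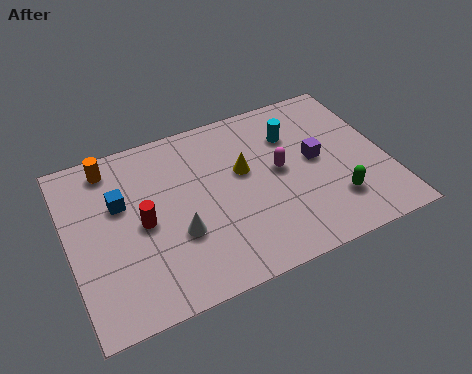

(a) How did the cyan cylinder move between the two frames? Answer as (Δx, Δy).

(-1.5, 1.7)

The cyan cylinder started near (10.1, 4.0) and ended near (8.6, 5.7).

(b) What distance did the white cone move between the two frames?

1.6

The white cone moved from about (5.5, 2.6) to (3.9, 2.8), a distance of √(1.6² + 0.2²) ≈ 1.6.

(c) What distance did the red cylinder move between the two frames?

1.4

The red cylinder moved from about (2.9, 5.2) to (2.7, 3.8), a distance of √(0.2² + 1.4²) ≈ 1.4.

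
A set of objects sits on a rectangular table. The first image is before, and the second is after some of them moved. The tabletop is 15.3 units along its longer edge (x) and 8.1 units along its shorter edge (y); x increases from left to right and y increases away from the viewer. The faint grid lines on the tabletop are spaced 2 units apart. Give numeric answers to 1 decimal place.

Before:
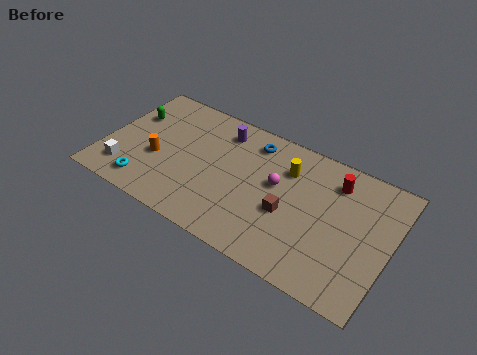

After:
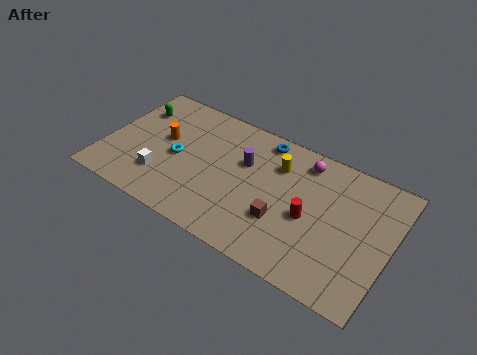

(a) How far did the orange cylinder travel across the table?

1.4

The orange cylinder moved from about (2.9, 3.2) to (3.0, 4.6), a distance of √(0.1² + 1.4²) ≈ 1.4.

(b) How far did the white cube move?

2.0

The white cube moved from about (1.4, 1.7) to (3.3, 2.2), a distance of √(1.9² + 0.5²) ≈ 2.0.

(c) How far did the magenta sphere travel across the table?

2.4

The magenta sphere moved from about (9.2, 4.7) to (10.4, 6.8), a distance of √(1.2² + 2.1²) ≈ 2.4.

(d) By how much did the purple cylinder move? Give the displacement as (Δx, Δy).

(1.5, -1.4)

The purple cylinder started near (5.9, 6.6) and ended near (7.4, 5.2).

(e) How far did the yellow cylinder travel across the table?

0.5

From (9.6, 5.9) to (9.1, 5.9), the yellow cylinder covered √(0.5² + 0.0²) ≈ 0.5 units.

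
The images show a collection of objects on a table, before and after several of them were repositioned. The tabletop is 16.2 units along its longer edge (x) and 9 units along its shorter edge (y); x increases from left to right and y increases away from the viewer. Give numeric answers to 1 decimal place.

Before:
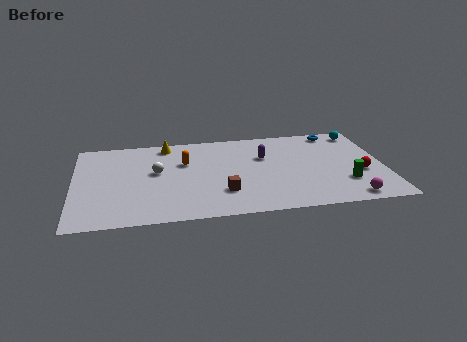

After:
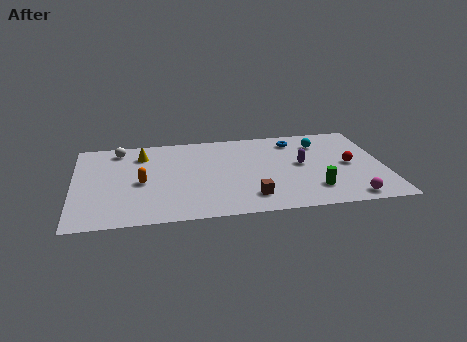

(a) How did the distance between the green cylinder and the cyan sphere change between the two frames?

-0.5

They were about 5.3 units apart before and 4.8 after — 0.5 units closer together.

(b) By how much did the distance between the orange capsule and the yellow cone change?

+0.7

The distance was about 2.2 in the first image and 2.9 in the second, so they moved 0.7 units further apart.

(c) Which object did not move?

the magenta sphere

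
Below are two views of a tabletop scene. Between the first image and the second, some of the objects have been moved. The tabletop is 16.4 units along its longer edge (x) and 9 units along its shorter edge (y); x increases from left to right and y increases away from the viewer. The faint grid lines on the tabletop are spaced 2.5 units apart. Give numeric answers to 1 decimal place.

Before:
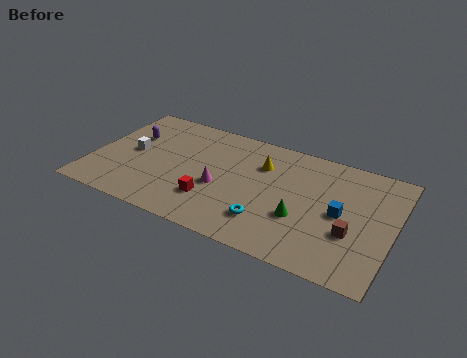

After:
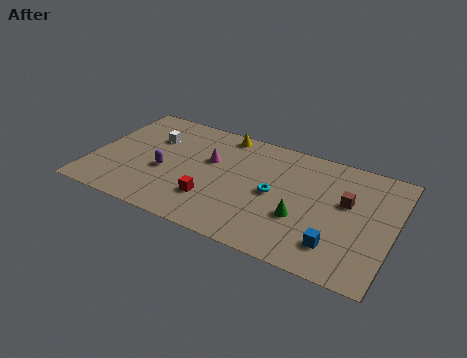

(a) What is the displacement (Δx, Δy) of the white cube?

(0.9, 1.6)

From the two frames, the white cube sits at roughly (2.1, 4.6) before and (3.0, 6.2) after.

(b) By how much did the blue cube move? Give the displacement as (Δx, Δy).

(0.0, -2.4)

The blue cube started near (13.6, 4.4) and ended near (13.6, 2.0).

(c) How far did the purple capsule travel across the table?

3.1

The purple capsule was near (1.8, 5.9) before and (4.0, 3.7) after, so it travelled √(2.2² + 2.2²) ≈ 3.1 units.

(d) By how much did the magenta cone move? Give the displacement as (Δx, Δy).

(-0.8, 1.9)

The magenta cone started near (7.1, 3.7) and ended near (6.3, 5.6).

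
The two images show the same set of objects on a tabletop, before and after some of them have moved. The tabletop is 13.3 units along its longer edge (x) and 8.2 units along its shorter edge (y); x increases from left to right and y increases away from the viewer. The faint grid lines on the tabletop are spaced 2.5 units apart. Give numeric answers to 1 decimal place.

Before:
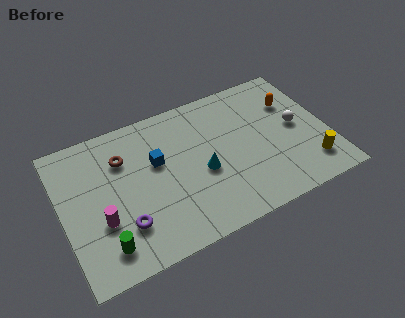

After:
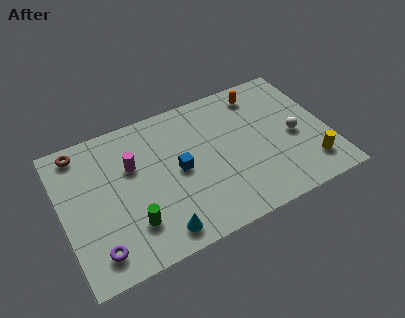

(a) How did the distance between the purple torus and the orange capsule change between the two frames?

+0.8

The distance was about 9.7 in the first image and 10.5 in the second, so they moved 0.8 units further apart.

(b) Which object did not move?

the yellow cylinder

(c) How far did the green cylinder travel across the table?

1.5

The green cylinder moved from about (1.8, 1.5) to (3.2, 2.1), a distance of √(1.4² + 0.6²) ≈ 1.5.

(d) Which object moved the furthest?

the cyan cone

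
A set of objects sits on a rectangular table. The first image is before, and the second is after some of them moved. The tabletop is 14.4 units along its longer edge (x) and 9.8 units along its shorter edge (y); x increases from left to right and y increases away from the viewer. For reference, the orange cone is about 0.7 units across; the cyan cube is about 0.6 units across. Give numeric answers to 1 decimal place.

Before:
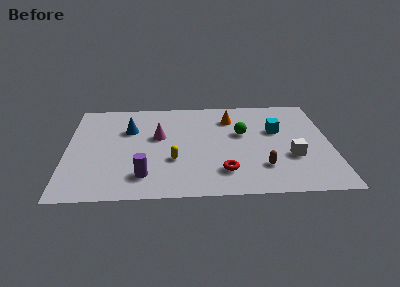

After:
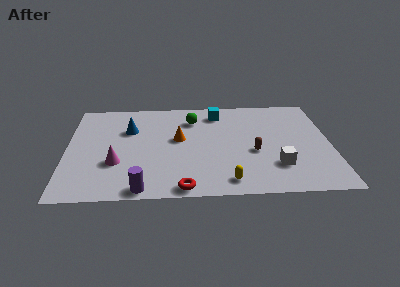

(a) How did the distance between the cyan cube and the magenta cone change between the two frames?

+0.9

They were about 6.5 units apart before and 7.4 after — 0.9 units further apart.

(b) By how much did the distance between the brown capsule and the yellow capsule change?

-1.8

Before: roughly 4.9 units apart; after: 3.1. That's 1.8 units closer together.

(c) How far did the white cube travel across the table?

1.1

The white cube was near (12.2, 3.4) before and (11.4, 2.6) after, so it travelled √(0.8² + 0.8²) ≈ 1.1 units.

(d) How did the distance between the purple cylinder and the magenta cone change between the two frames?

-1.0

Before: roughly 3.9 units apart; after: 2.9. That's 1.0 units closer together.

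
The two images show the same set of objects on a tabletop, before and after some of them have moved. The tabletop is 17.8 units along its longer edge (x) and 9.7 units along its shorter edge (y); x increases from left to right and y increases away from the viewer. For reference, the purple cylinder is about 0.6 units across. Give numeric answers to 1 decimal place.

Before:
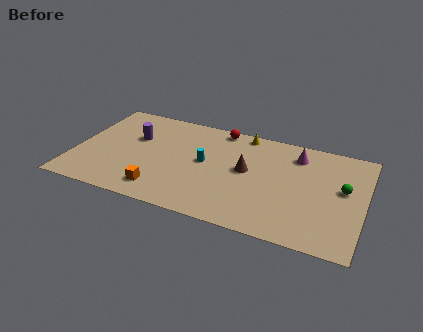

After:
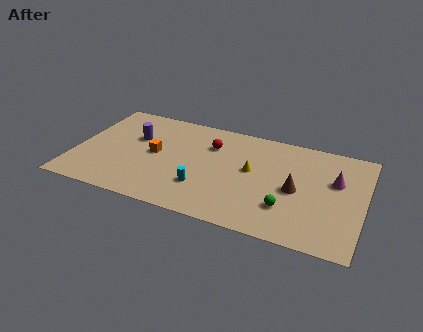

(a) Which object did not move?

the purple cylinder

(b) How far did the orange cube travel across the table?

3.4

The orange cube was near (5.6, 1.7) before and (4.9, 5.0) after, so it travelled √(0.7² + 3.3²) ≈ 3.4 units.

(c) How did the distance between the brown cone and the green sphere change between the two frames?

-4.1

They were about 5.9 units apart before and 1.8 after — 4.1 units closer together.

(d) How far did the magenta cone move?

3.0

The magenta cone moved from about (13.5, 7.8) to (16.0, 6.1), a distance of √(2.5² + 1.7²) ≈ 3.0.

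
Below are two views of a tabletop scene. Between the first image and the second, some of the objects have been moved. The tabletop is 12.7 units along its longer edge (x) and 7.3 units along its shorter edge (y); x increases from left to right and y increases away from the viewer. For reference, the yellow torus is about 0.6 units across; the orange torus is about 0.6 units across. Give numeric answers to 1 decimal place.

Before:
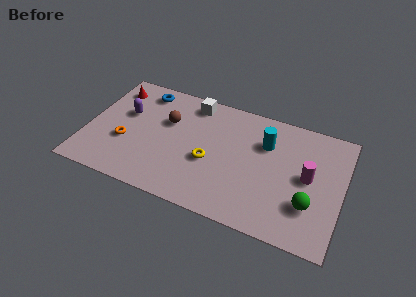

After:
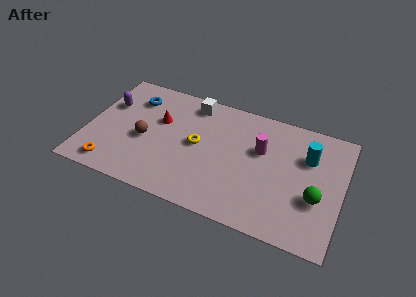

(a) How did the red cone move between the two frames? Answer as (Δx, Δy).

(2.5, -1.3)

From the two frames, the red cone sits at roughly (1.0, 5.9) before and (3.5, 4.6) after.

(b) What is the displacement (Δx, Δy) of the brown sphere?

(-1.0, -1.5)

From the two frames, the brown sphere sits at roughly (3.9, 4.7) before and (2.9, 3.2) after.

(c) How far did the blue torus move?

0.7

The blue torus was near (2.5, 6.2) before and (2.1, 5.6) after, so it travelled √(0.4² + 0.6²) ≈ 0.7 units.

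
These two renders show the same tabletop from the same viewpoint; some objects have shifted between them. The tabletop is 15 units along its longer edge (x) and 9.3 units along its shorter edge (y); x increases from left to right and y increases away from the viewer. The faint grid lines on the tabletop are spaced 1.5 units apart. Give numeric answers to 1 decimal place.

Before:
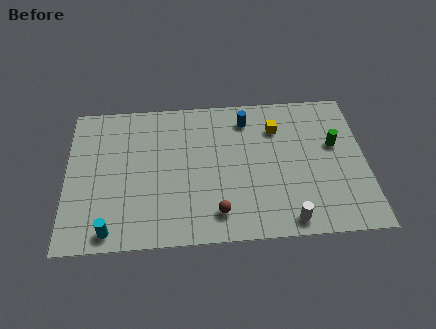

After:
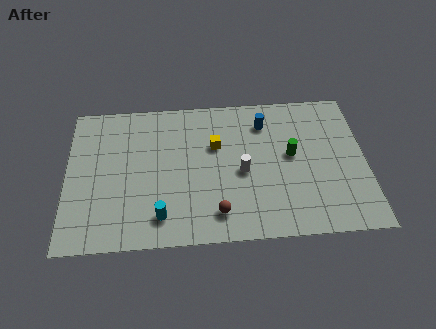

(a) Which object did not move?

the brown sphere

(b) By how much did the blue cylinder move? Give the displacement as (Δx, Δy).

(0.9, -0.3)

The blue cylinder was at about (9.1, 7.6) and moved to about (10.0, 7.3).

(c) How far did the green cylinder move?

2.3

From (13.5, 5.6) to (11.3, 5.1), the green cylinder covered √(2.2² + 0.5²) ≈ 2.3 units.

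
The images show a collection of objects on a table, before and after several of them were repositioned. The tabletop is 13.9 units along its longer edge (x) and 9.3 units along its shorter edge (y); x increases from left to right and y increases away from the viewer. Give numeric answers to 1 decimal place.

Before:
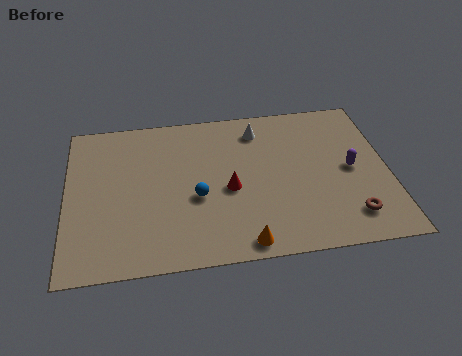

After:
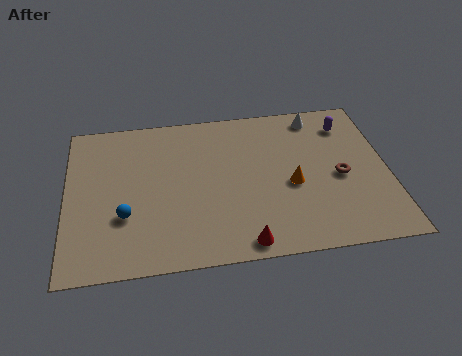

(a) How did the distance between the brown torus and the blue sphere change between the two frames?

+2.6

The distance was about 6.8 in the first image and 9.4 in the second, so they moved 2.6 units further apart.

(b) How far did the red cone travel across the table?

3.2

The red cone moved from about (7.0, 4.1) to (7.5, 0.9), a distance of √(0.5² + 3.2²) ≈ 3.2.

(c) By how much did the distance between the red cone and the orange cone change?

+0.6

Before: roughly 3.2 units apart; after: 3.8. That's 0.6 units further apart.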